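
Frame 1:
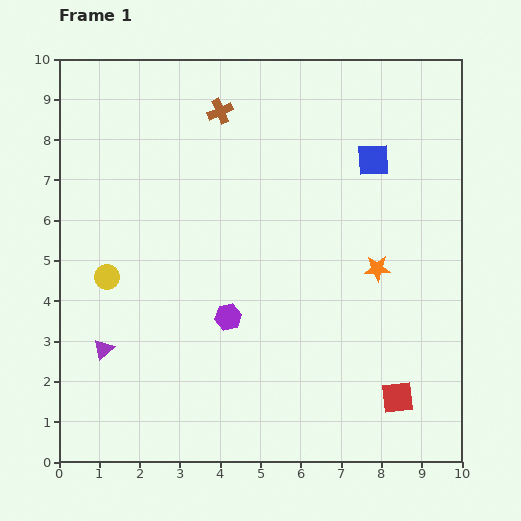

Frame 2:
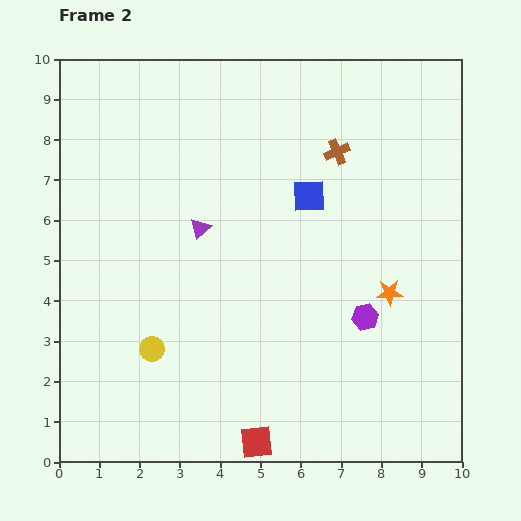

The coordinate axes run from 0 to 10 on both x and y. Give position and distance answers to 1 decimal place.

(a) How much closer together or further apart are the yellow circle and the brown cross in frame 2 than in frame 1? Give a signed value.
+1.7

Distance in frame 1: 5.0. Distance in frame 2: 6.7.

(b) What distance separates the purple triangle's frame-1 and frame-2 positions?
3.8

The purple triangle moved from (1.1, 2.8) to (3.5, 5.8), a distance of √(2.4² + 3.0²) ≈ 3.8.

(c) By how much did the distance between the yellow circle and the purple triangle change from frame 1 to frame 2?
+1.4

Distance in frame 1: 1.8. Distance in frame 2: 3.2.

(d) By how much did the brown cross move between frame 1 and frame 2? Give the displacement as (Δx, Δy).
(2.9, -1.0)

The brown cross was at (4.0, 8.7) in frame 1 and (6.9, 7.7) in frame 2.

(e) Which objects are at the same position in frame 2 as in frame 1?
none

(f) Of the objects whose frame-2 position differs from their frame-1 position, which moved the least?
the orange star

(moved 0.7)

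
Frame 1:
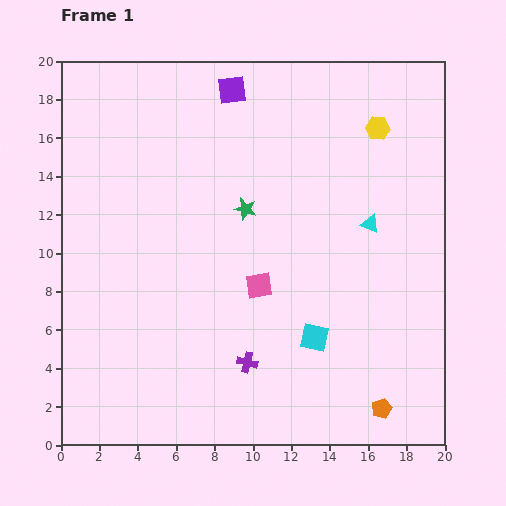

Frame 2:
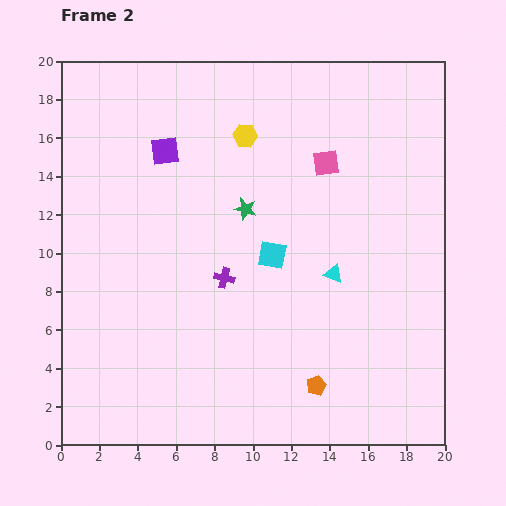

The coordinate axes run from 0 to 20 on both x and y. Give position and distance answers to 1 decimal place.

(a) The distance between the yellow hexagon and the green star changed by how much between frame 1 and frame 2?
-4.3

Distance in frame 1: 8.1. Distance in frame 2: 3.8.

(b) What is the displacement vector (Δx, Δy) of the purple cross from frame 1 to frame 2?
(-1.2, 4.4)

The purple cross was at (9.7, 4.3) in frame 1 and (8.5, 8.7) in frame 2.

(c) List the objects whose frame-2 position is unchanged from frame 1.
the green star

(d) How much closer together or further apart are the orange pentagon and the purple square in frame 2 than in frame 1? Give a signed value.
-3.8

Distance in frame 1: 18.3. Distance in frame 2: 14.5.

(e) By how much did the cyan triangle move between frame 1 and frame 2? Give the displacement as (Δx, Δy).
(-1.9, -2.6)

The cyan triangle was at (16.1, 11.5) in frame 1 and (14.2, 8.9) in frame 2.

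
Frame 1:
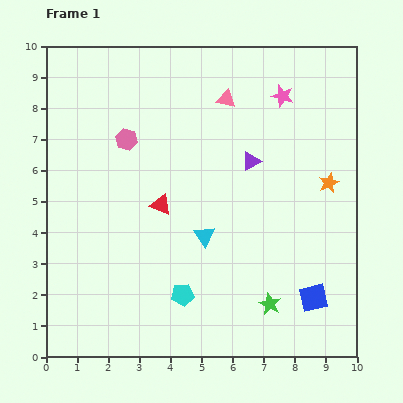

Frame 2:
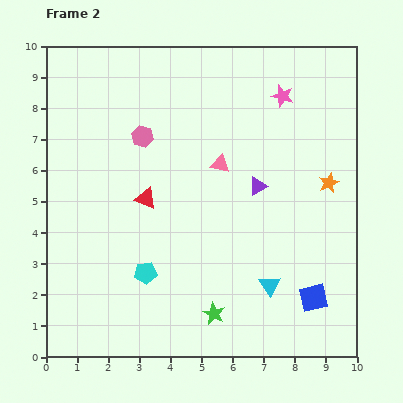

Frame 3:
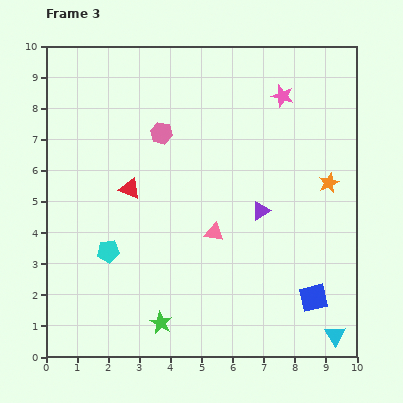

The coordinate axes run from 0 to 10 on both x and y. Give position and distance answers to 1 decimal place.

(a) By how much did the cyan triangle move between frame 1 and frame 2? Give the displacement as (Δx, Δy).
(2.1, -1.6)

The cyan triangle was at (5.1, 3.9) in frame 1 and (7.2, 2.3) in frame 2.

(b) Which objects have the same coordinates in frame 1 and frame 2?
the blue square, the orange star, the pink star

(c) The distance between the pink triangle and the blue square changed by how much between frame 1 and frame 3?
-3.2

Distance in frame 1: 7.0. Distance in frame 3: 3.8.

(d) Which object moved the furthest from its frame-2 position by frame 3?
the cyan triangle

(moved 2.6; next 2.2)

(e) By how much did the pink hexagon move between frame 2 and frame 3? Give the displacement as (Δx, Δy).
(0.6, 0.1)

The pink hexagon was at (3.1, 7.1) in frame 2 and (3.7, 7.2) in frame 3.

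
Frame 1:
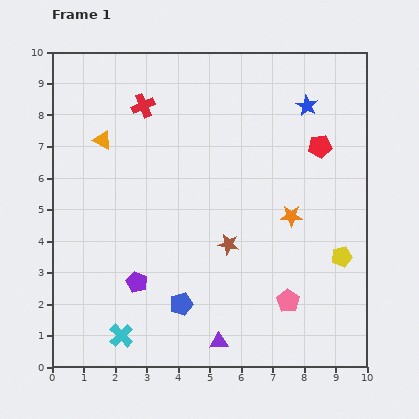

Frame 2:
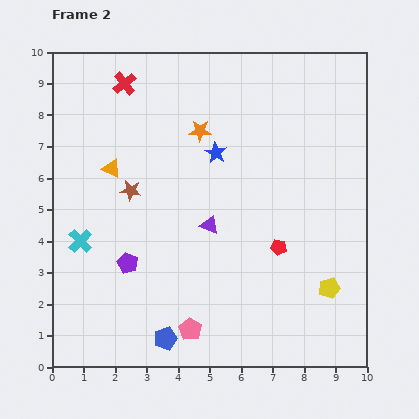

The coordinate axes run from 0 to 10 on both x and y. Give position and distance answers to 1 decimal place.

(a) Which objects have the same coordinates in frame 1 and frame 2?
none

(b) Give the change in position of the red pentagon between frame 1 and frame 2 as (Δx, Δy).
(-1.3, -3.2)

The red pentagon was at (8.5, 7.0) in frame 1 and (7.2, 3.8) in frame 2.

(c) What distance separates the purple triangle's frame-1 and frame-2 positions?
3.7

The purple triangle moved from (5.3, 0.8) to (5.0, 4.5), a distance of √(0.3² + 3.7²) ≈ 3.7.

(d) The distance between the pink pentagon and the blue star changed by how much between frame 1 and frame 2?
-0.5

Distance in frame 1: 6.2. Distance in frame 2: 5.7.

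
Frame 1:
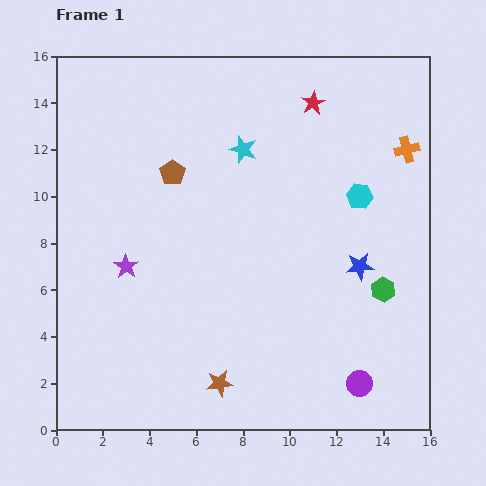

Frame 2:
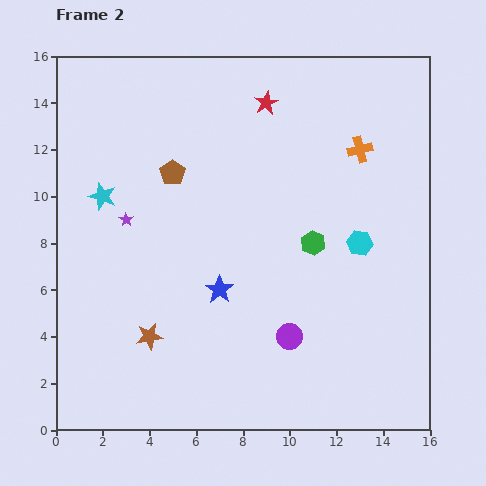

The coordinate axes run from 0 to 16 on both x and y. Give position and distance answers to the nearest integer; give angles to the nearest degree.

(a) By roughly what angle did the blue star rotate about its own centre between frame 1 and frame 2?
31° counter-clockwise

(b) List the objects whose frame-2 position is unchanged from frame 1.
the brown pentagon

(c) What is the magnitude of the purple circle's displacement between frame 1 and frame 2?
4

The purple circle moved from (13, 2) to (10, 4), a distance of √(3² + 2²) ≈ 4.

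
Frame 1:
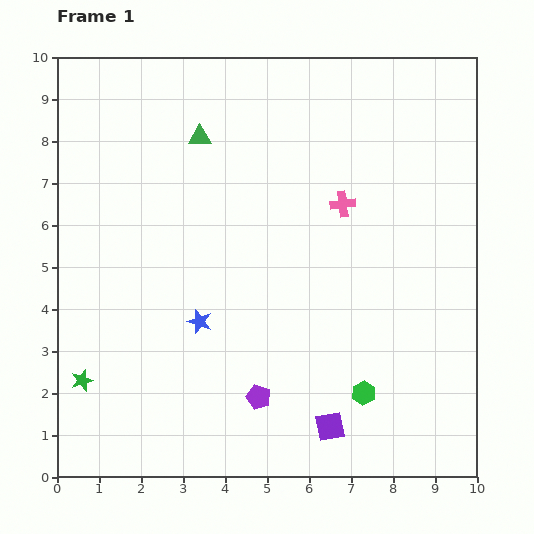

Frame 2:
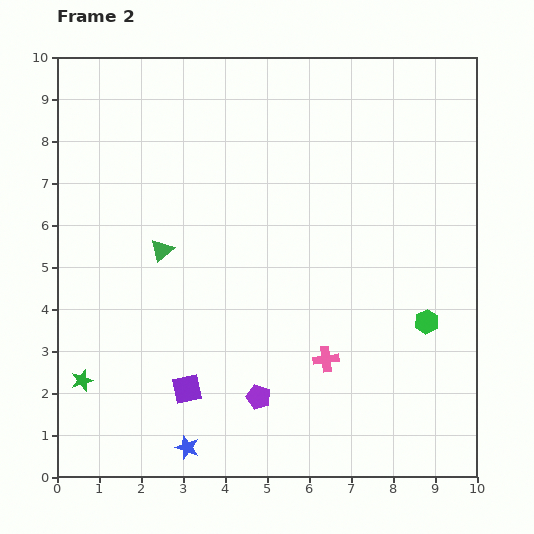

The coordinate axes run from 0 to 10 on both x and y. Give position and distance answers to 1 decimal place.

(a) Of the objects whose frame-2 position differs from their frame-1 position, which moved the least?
the green hexagon

(moved 2.3)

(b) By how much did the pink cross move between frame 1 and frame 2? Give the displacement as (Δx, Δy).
(-0.4, -3.7)

The pink cross was at (6.8, 6.5) in frame 1 and (6.4, 2.8) in frame 2.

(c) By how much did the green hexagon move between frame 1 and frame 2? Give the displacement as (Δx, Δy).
(1.5, 1.7)

The green hexagon was at (7.3, 2.0) in frame 1 and (8.8, 3.7) in frame 2.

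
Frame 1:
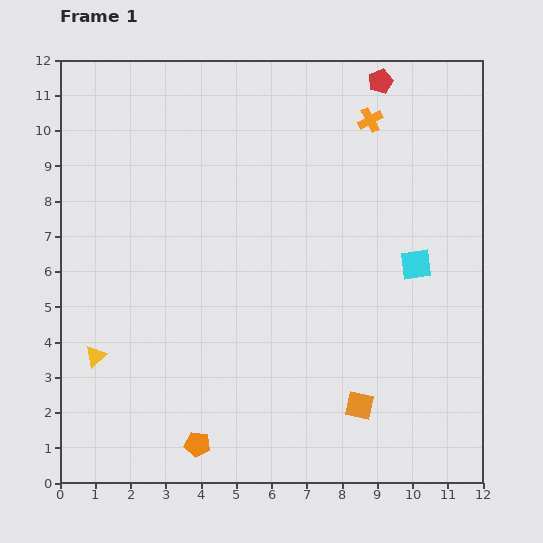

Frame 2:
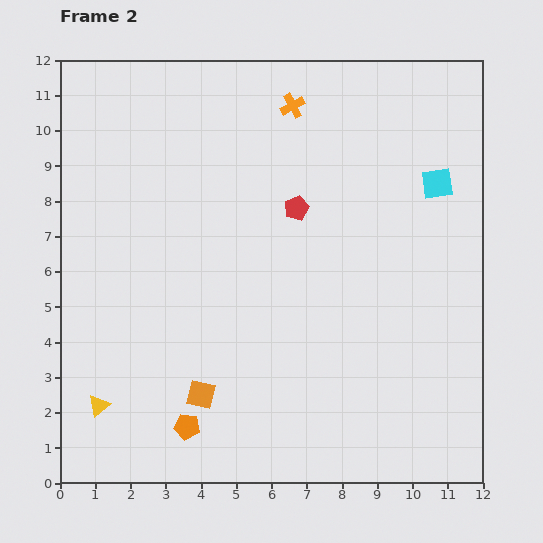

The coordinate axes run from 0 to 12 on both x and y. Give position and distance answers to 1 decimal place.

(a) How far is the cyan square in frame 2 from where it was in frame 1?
2.4

The cyan square moved from (10.1, 6.2) to (10.7, 8.5), a distance of √(0.6² + 2.3²) ≈ 2.4.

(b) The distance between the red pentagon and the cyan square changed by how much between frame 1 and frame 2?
-1.2

Distance in frame 1: 5.3. Distance in frame 2: 4.1.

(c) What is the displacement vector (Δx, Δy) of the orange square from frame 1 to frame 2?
(-4.5, 0.3)

The orange square was at (8.5, 2.2) in frame 1 and (4.0, 2.5) in frame 2.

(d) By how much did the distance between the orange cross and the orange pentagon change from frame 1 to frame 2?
-0.8

Distance in frame 1: 10.4. Distance in frame 2: 9.6.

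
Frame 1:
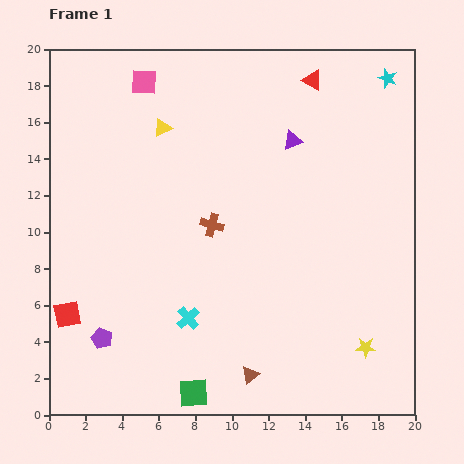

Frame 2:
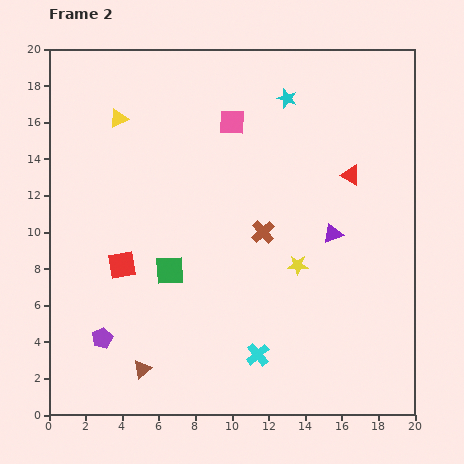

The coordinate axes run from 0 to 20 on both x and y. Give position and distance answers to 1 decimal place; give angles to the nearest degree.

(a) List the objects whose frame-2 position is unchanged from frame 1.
the purple pentagon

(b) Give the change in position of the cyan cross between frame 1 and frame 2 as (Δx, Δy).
(3.8, -2.0)

The cyan cross was at (7.6, 5.3) in frame 1 and (11.4, 3.3) in frame 2.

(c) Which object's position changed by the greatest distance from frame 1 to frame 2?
the green square

(moved 6.8; next 5.9)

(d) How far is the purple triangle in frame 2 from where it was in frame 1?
5.6

The purple triangle moved from (13.3, 15.0) to (15.5, 9.9), a distance of √(2.2² + 5.1²) ≈ 5.6.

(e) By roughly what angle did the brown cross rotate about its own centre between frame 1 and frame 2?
33° clockwise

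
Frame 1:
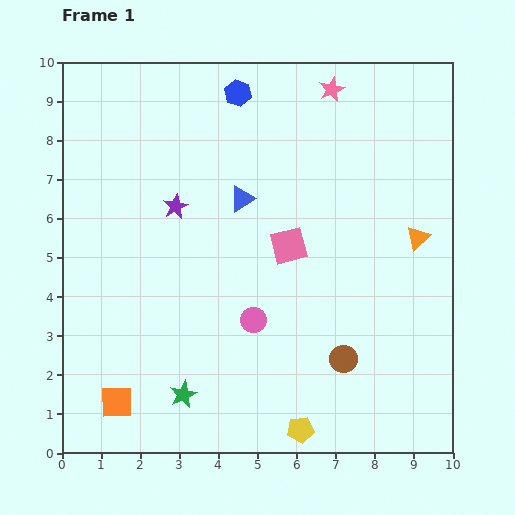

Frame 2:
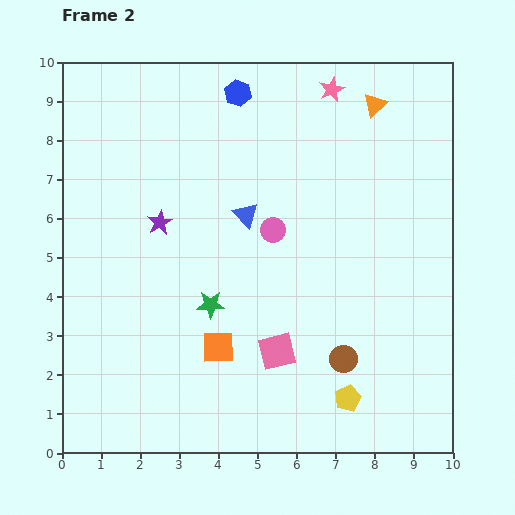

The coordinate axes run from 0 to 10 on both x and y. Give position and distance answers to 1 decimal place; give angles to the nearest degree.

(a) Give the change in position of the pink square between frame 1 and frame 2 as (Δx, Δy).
(-0.3, -2.7)

The pink square was at (5.8, 5.3) in frame 1 and (5.5, 2.6) in frame 2.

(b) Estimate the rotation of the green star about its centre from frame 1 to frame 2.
25° clockwise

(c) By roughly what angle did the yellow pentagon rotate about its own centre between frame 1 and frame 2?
19° counter-clockwise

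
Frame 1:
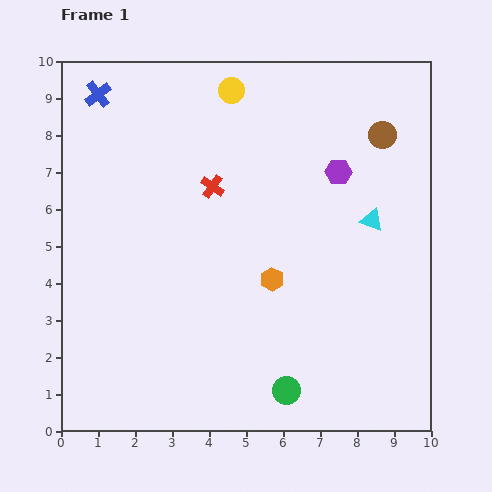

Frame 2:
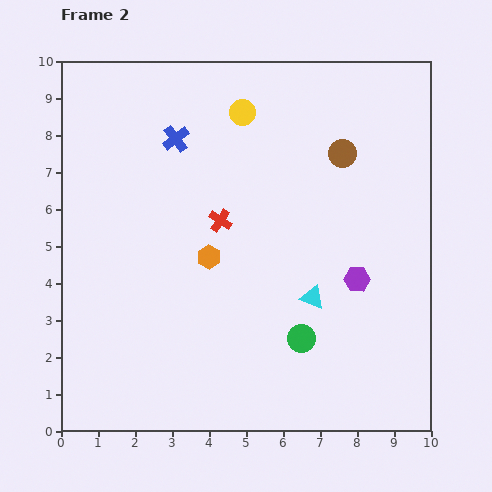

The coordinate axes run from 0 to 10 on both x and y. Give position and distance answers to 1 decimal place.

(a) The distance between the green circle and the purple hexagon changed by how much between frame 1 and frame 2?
-3.9

Distance in frame 1: 6.1. Distance in frame 2: 2.2.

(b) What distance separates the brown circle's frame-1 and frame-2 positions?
1.2

The brown circle moved from (8.7, 8.0) to (7.6, 7.5), a distance of √(1.1² + 0.5²) ≈ 1.2.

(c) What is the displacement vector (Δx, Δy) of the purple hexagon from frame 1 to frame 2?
(0.5, -2.9)

The purple hexagon was at (7.5, 7.0) in frame 1 and (8.0, 4.1) in frame 2.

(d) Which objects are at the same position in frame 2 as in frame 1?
none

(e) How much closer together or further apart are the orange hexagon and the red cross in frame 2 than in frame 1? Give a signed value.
-2.0

Distance in frame 1: 3.0. Distance in frame 2: 1.0.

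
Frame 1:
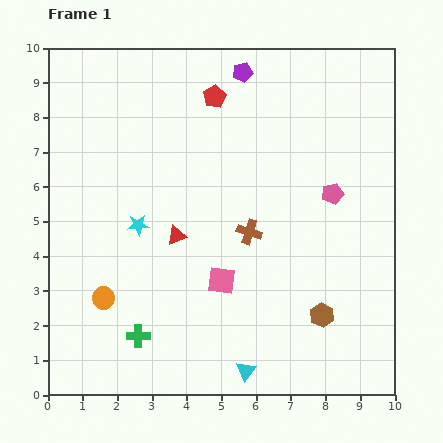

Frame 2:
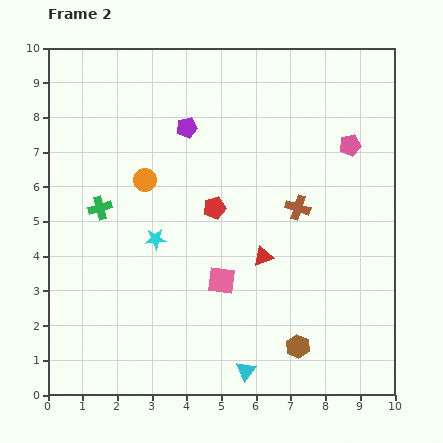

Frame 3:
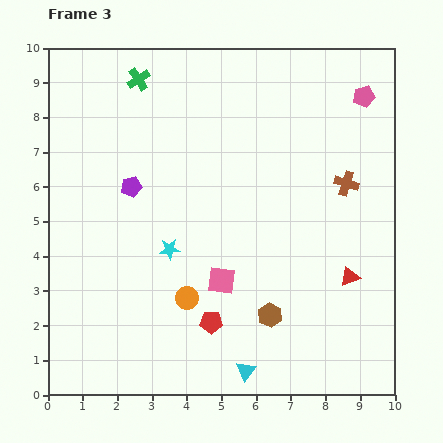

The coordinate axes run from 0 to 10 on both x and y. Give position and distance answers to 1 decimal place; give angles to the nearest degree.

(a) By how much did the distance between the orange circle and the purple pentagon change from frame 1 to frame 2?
-5.7

Distance in frame 1: 7.6. Distance in frame 2: 1.9.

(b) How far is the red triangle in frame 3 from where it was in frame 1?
5.1

The red triangle moved from (3.7, 4.6) to (8.7, 3.4), a distance of √(5.0² + 1.2²) ≈ 5.1.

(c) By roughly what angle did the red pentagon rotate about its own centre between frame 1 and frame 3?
30° clockwise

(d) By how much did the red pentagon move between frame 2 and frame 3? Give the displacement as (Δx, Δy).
(-0.1, -3.3)

The red pentagon was at (4.8, 5.4) in frame 2 and (4.7, 2.1) in frame 3.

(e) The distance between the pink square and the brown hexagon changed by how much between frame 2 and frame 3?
-1.2

Distance in frame 2: 2.9. Distance in frame 3: 1.7.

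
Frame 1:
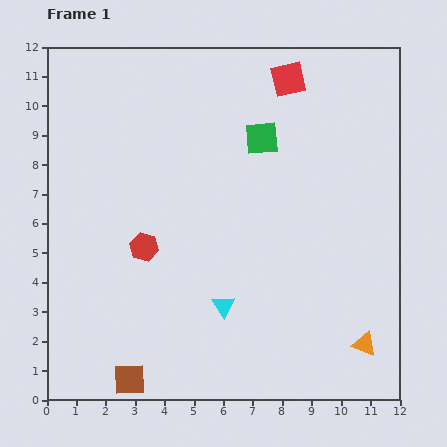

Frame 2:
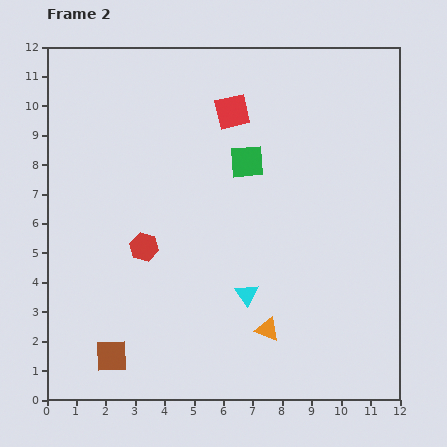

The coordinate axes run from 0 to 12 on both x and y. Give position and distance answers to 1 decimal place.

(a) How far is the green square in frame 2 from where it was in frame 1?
0.9

The green square moved from (7.3, 8.9) to (6.8, 8.1), a distance of √(0.5² + 0.8²) ≈ 0.9.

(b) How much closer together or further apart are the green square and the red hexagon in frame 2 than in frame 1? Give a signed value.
-0.9

Distance in frame 1: 5.4. Distance in frame 2: 4.5.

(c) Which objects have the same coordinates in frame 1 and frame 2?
the red hexagon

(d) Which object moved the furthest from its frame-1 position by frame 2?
the orange triangle

(moved 3.3; next 2.2)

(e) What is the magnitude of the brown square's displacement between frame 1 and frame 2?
1.0

The brown square moved from (2.8, 0.7) to (2.2, 1.5), a distance of √(0.6² + 0.8²) ≈ 1.0.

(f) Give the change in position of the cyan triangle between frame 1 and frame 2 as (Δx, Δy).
(0.8, 0.4)

The cyan triangle was at (6.0, 3.2) in frame 1 and (6.8, 3.6) in frame 2.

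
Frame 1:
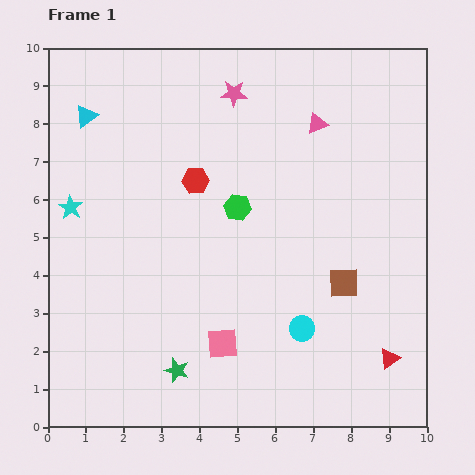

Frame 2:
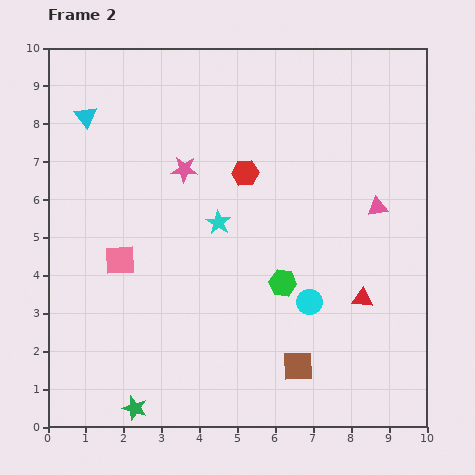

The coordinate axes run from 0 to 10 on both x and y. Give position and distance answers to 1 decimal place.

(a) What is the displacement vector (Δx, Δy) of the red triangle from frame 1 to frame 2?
(-0.7, 1.6)

The red triangle was at (9.0, 1.8) in frame 1 and (8.3, 3.4) in frame 2.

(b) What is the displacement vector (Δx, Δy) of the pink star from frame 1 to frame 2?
(-1.3, -2.0)

The pink star was at (4.9, 8.8) in frame 1 and (3.6, 6.8) in frame 2.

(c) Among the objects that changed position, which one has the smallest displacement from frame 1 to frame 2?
the cyan circle

(moved 0.7)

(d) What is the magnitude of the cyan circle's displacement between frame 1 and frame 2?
0.7

The cyan circle moved from (6.7, 2.6) to (6.9, 3.3), a distance of √(0.2² + 0.7²) ≈ 0.7.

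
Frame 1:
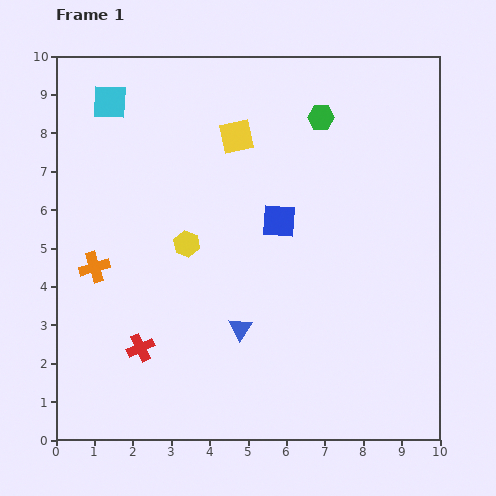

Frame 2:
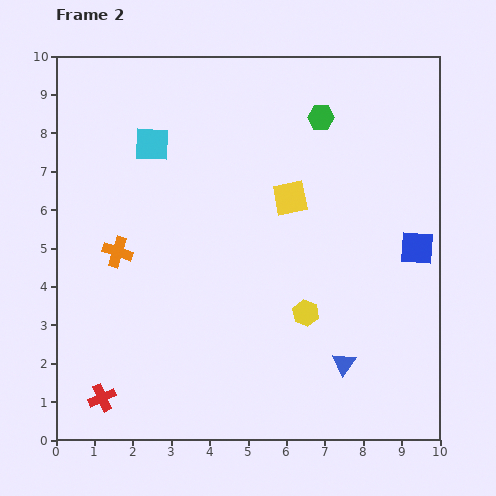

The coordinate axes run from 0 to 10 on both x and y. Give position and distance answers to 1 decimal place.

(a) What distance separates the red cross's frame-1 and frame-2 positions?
1.6

The red cross moved from (2.2, 2.4) to (1.2, 1.1), a distance of √(1.0² + 1.3²) ≈ 1.6.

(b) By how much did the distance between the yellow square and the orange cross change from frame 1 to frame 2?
-0.3

Distance in frame 1: 5.0. Distance in frame 2: 4.7.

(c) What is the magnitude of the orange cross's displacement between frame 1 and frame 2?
0.7

The orange cross moved from (1.0, 4.5) to (1.6, 4.9), a distance of √(0.6² + 0.4²) ≈ 0.7.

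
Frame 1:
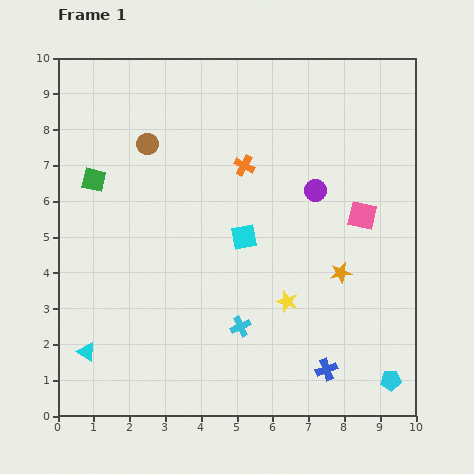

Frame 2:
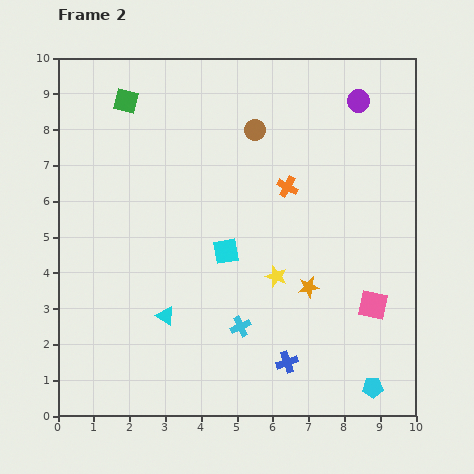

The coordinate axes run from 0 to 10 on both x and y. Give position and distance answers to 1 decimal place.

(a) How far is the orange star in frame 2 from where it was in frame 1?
1.0

The orange star moved from (7.9, 4.0) to (7.0, 3.6), a distance of √(0.9² + 0.4²) ≈ 1.0.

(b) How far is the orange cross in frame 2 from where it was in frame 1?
1.3

The orange cross moved from (5.2, 7.0) to (6.4, 6.4), a distance of √(1.2² + 0.6²) ≈ 1.3.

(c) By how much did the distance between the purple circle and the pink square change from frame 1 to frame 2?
+4.2

Distance in frame 1: 1.5. Distance in frame 2: 5.7.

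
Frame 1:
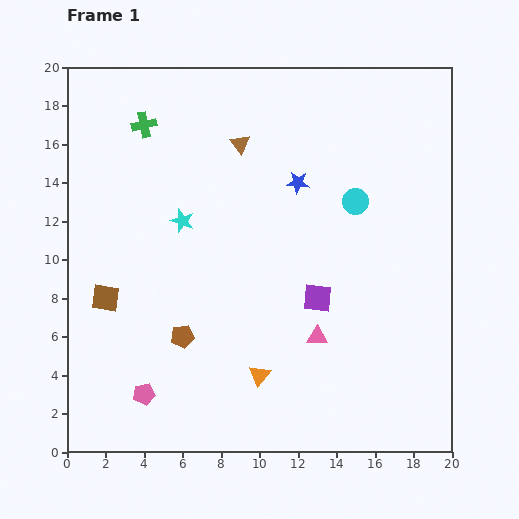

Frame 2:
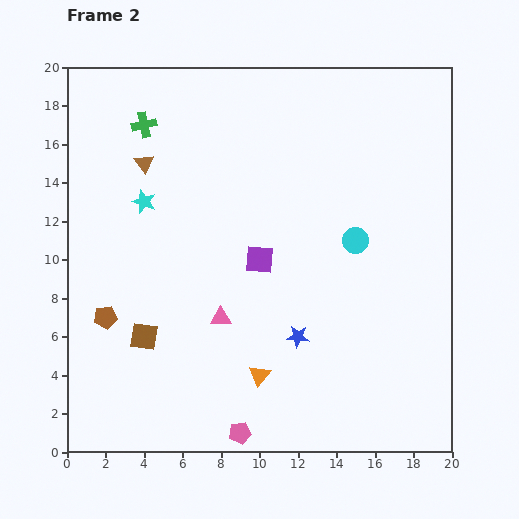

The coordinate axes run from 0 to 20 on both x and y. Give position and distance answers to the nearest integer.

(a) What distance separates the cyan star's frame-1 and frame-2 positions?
2

The cyan star moved from (6, 12) to (4, 13), a distance of √(2² + 1²) ≈ 2.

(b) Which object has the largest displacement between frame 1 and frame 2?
the blue star

(moved 8; next 5)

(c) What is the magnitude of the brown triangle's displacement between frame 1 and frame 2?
5

The brown triangle moved from (9, 16) to (4, 15), a distance of √(5² + 1²) ≈ 5.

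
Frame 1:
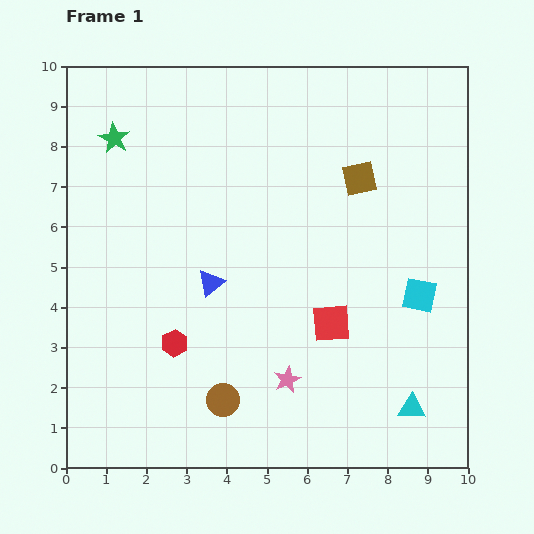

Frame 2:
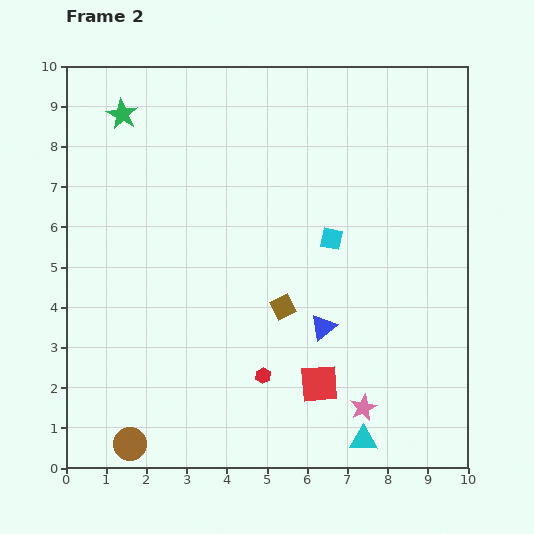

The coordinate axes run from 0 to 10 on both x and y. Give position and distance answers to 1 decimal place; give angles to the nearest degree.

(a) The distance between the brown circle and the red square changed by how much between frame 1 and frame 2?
+1.6

Distance in frame 1: 3.3. Distance in frame 2: 4.9.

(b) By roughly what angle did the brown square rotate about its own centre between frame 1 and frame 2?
17° counter-clockwise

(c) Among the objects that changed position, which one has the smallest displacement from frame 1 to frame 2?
the green star

(moved 0.6)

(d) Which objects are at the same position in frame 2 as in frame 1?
none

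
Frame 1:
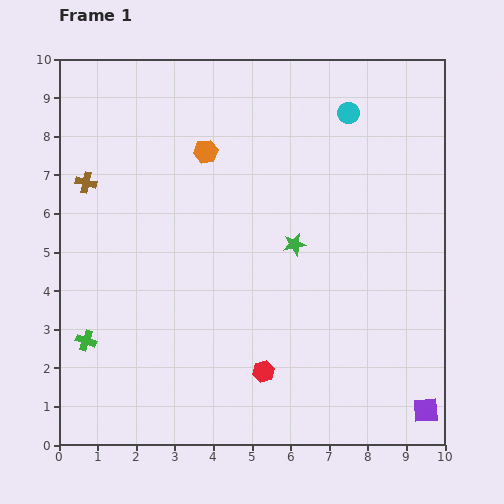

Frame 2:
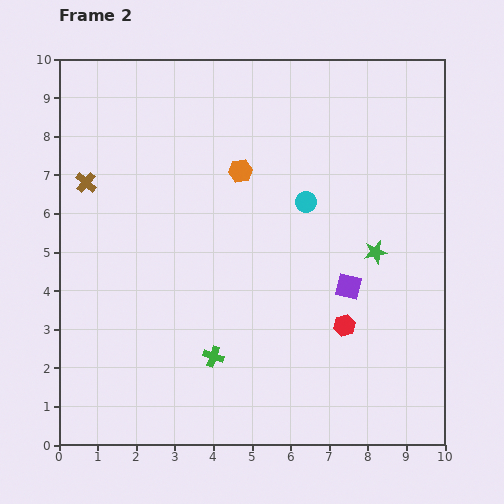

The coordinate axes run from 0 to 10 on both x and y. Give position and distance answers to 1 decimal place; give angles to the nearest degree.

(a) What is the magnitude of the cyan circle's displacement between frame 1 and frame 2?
2.5

The cyan circle moved from (7.5, 8.6) to (6.4, 6.3), a distance of √(1.1² + 2.3²) ≈ 2.5.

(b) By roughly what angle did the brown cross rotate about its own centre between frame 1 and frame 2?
28° clockwise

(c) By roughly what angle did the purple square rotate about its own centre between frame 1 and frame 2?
17° clockwise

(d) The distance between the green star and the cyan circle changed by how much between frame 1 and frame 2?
-1.5

Distance in frame 1: 3.7. Distance in frame 2: 2.2.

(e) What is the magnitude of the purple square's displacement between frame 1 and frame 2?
3.8

The purple square moved from (9.5, 0.9) to (7.5, 4.1), a distance of √(2.0² + 3.2²) ≈ 3.8.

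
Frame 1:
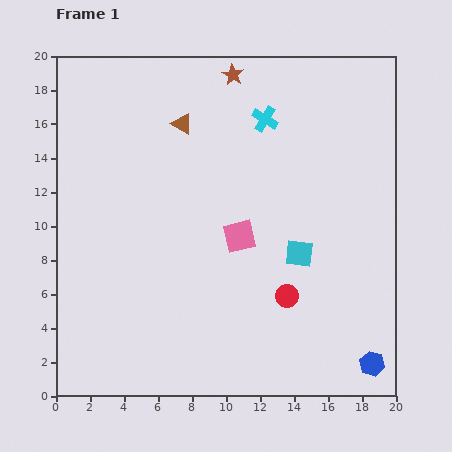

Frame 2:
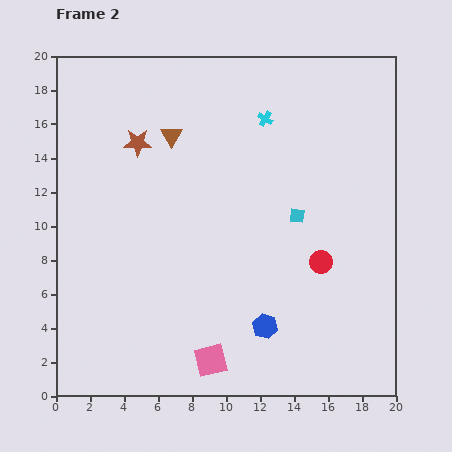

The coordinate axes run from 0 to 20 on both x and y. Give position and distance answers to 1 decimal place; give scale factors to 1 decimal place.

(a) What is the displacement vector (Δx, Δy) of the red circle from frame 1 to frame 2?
(2.0, 2.0)

The red circle was at (13.6, 5.9) in frame 1 and (15.6, 7.9) in frame 2.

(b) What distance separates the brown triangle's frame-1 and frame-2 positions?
0.9

The brown triangle moved from (7.4, 16.0) to (6.8, 15.3), a distance of √(0.6² + 0.7²) ≈ 0.9.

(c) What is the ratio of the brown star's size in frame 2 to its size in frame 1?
1.3×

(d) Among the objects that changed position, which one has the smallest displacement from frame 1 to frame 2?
the brown triangle

(moved 0.9)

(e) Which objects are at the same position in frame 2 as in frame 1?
the cyan cross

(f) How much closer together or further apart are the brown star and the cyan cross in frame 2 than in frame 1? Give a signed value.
+4.4

Distance in frame 1: 3.2. Distance in frame 2: 7.6.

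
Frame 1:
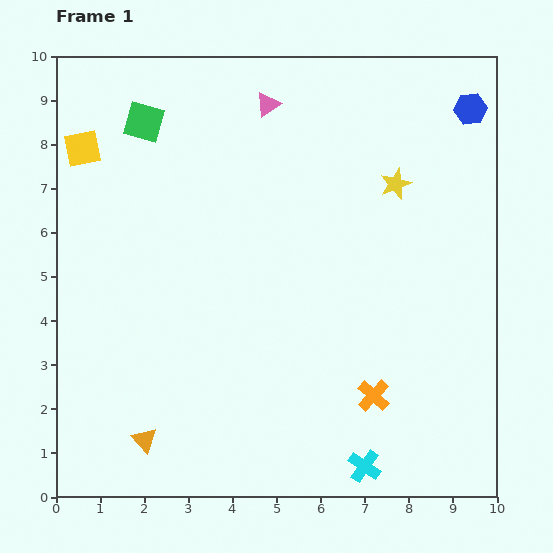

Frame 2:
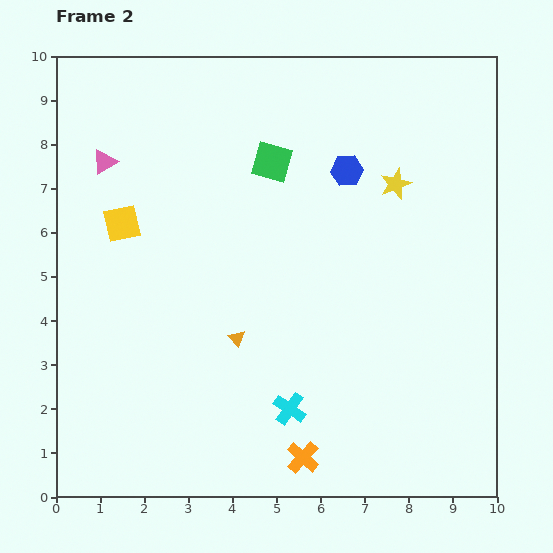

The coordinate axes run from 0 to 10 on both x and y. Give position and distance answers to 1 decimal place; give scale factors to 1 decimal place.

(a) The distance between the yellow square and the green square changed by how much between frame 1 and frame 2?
+2.2

Distance in frame 1: 1.5. Distance in frame 2: 3.7.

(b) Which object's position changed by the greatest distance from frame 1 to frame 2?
the pink triangle

(moved 3.9; next 3.1)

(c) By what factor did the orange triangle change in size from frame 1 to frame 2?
0.7×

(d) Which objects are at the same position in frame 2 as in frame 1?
the yellow star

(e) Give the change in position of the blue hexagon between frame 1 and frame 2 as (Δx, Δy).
(-2.8, -1.4)

The blue hexagon was at (9.4, 8.8) in frame 1 and (6.6, 7.4) in frame 2.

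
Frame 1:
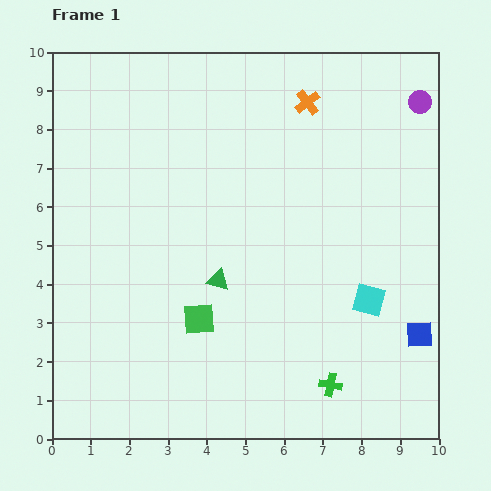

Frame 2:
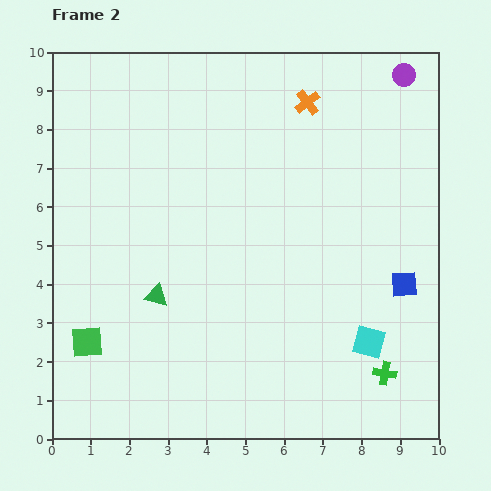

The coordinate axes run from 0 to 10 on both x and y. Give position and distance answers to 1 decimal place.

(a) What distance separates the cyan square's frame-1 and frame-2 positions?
1.1

The cyan square moved from (8.2, 3.6) to (8.2, 2.5), a distance of √(0.0² + 1.1²) ≈ 1.1.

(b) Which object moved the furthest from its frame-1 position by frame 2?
the green square

(moved 3.0; next 1.6)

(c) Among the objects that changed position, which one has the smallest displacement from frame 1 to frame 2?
the purple circle

(moved 0.8)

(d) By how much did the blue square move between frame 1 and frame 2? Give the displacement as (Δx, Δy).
(-0.4, 1.3)

The blue square was at (9.5, 2.7) in frame 1 and (9.1, 4.0) in frame 2.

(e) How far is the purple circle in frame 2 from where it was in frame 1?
0.8

The purple circle moved from (9.5, 8.7) to (9.1, 9.4), a distance of √(0.4² + 0.7²) ≈ 0.8.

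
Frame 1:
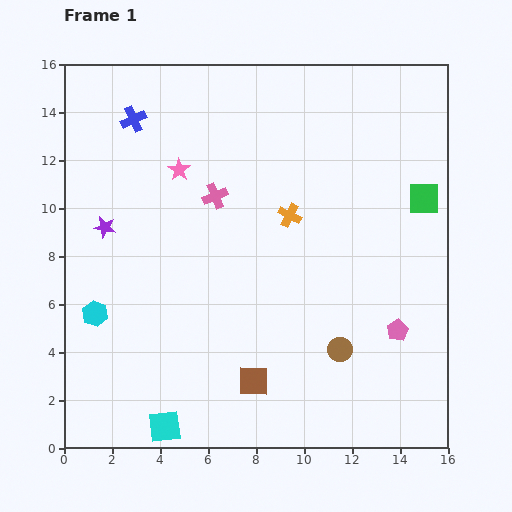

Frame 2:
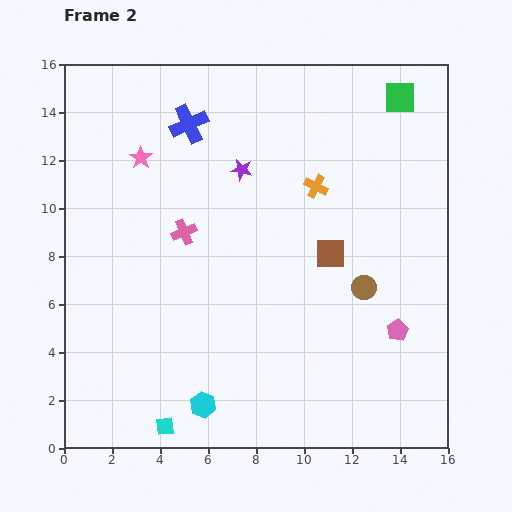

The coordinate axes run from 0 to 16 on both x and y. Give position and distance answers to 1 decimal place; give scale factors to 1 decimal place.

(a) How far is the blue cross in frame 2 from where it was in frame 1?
2.3

The blue cross moved from (2.9, 13.7) to (5.2, 13.5), a distance of √(2.3² + 0.2²) ≈ 2.3.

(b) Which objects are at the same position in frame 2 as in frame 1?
the pink pentagon, the cyan square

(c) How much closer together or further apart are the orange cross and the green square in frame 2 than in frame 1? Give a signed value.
-0.5

Distance in frame 1: 5.6. Distance in frame 2: 5.1.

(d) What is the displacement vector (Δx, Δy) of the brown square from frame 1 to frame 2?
(3.2, 5.3)

The brown square was at (7.9, 2.8) in frame 1 and (11.1, 8.1) in frame 2.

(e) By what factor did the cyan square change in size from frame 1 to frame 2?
0.6×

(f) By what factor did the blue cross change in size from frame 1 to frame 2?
1.5×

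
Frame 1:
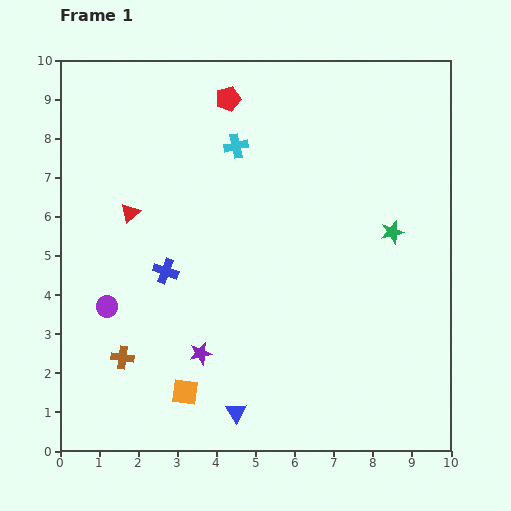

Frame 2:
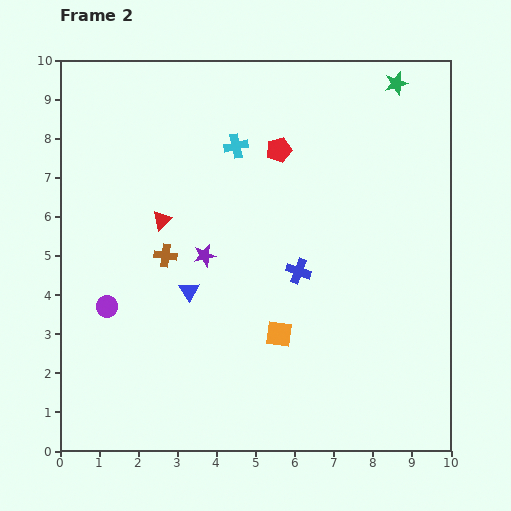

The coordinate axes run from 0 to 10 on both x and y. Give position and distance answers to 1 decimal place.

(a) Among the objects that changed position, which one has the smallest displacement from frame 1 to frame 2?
the red triangle

(moved 0.8)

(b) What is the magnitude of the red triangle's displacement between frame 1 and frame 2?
0.8

The red triangle moved from (1.8, 6.1) to (2.6, 5.9), a distance of √(0.8² + 0.2²) ≈ 0.8.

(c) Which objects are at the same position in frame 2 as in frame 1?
the purple circle, the cyan cross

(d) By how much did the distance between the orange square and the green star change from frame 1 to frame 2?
+0.4

Distance in frame 1: 6.7. Distance in frame 2: 7.1.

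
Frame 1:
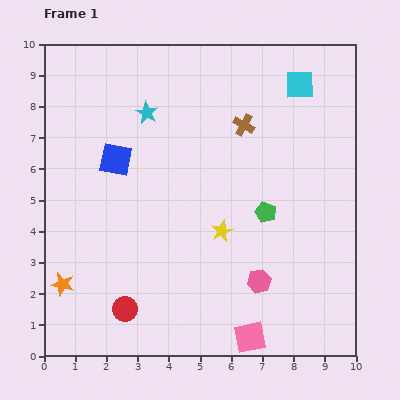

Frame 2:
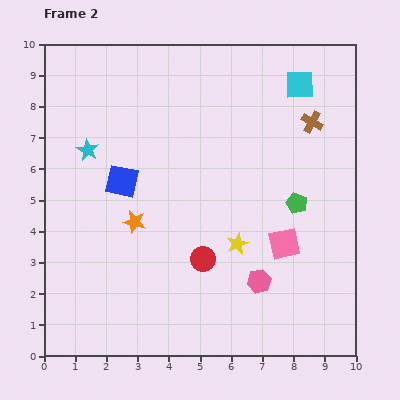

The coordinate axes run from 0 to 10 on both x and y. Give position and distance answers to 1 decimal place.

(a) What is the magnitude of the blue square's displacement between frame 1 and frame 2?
0.7

The blue square moved from (2.3, 6.3) to (2.5, 5.6), a distance of √(0.2² + 0.7²) ≈ 0.7.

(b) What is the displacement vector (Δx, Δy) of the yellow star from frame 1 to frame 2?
(0.5, -0.4)

The yellow star was at (5.7, 4.0) in frame 1 and (6.2, 3.6) in frame 2.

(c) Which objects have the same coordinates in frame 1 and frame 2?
the cyan square, the pink hexagon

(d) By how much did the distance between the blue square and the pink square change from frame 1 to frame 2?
-1.5

Distance in frame 1: 7.1. Distance in frame 2: 5.6.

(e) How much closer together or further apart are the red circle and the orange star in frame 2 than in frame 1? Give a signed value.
+0.3

Distance in frame 1: 2.2. Distance in frame 2: 2.5.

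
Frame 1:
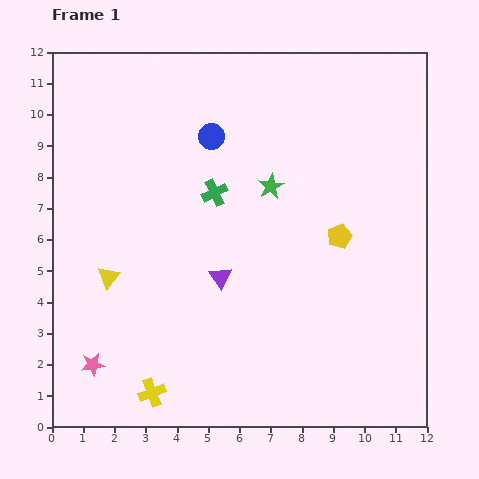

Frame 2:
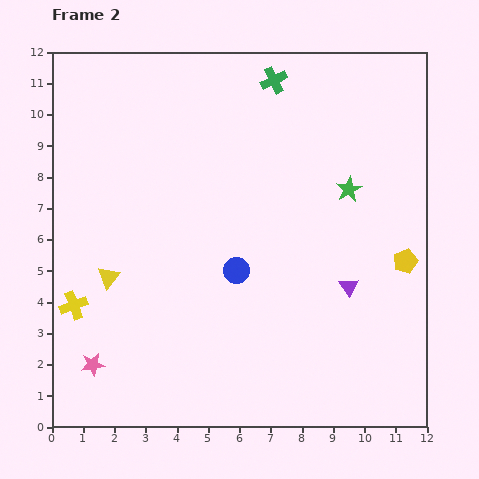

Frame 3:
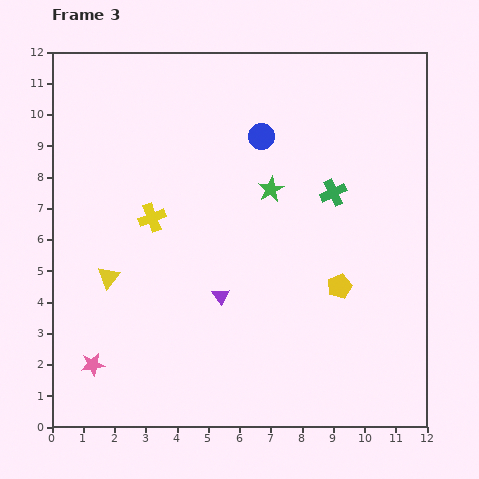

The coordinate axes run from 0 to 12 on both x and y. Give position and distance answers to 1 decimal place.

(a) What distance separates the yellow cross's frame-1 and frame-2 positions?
3.8

The yellow cross moved from (3.2, 1.1) to (0.7, 3.9), a distance of √(2.5² + 2.8²) ≈ 3.8.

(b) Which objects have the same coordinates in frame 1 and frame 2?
the pink star, the yellow triangle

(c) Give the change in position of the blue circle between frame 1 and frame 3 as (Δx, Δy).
(1.6, 0.0)

The blue circle was at (5.1, 9.3) in frame 1 and (6.7, 9.3) in frame 3.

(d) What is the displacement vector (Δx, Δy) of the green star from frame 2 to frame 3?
(-2.5, 0.0)

The green star was at (9.5, 7.6) in frame 2 and (7.0, 7.6) in frame 3.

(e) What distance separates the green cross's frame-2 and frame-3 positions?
4.1

The green cross moved from (7.1, 11.1) to (9.0, 7.5), a distance of √(1.9² + 3.6²) ≈ 4.1.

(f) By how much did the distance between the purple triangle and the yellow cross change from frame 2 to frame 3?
-5.5

Distance in frame 2: 8.8. Distance in frame 3: 3.3.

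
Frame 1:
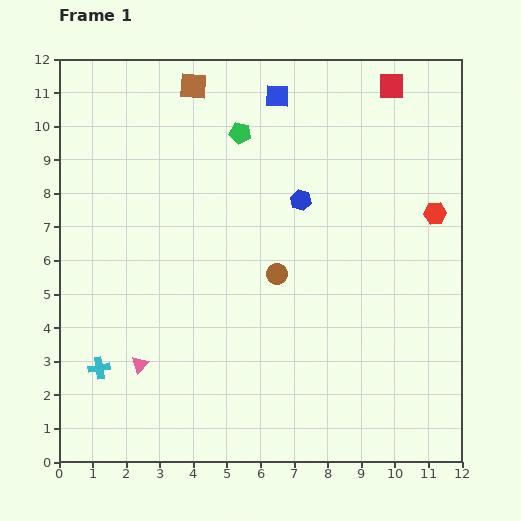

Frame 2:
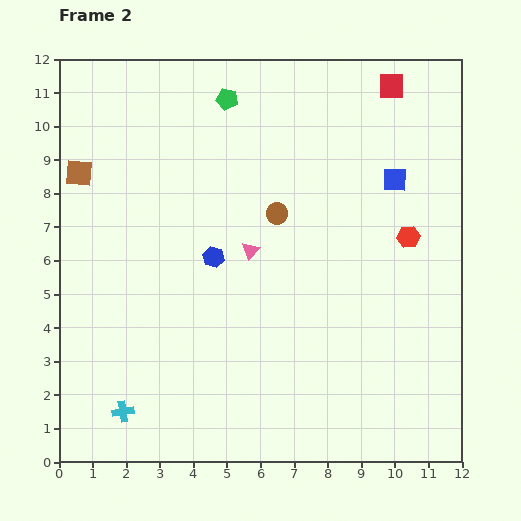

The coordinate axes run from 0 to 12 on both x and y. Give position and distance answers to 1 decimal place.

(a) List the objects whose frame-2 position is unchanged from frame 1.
the red square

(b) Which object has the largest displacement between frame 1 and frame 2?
the pink triangle

(moved 4.7; next 4.3)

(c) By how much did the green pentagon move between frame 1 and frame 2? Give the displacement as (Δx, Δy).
(-0.4, 1.0)

The green pentagon was at (5.4, 9.8) in frame 1 and (5.0, 10.8) in frame 2.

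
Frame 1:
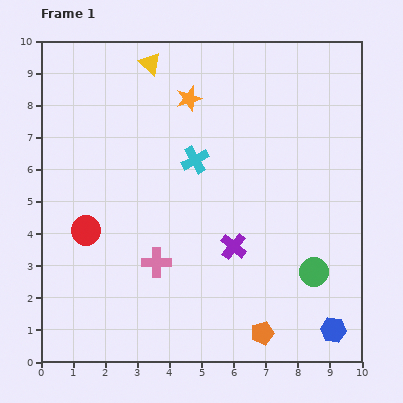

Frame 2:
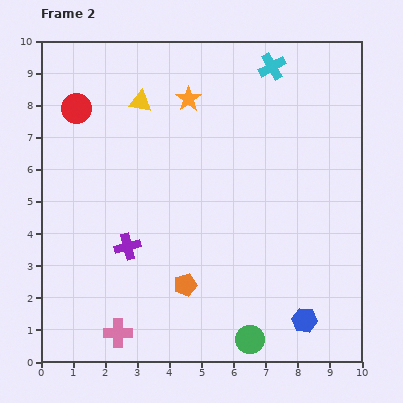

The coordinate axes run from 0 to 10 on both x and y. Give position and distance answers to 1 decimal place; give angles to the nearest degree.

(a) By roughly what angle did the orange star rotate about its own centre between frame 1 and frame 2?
17° counter-clockwise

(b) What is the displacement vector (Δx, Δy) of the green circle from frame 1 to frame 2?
(-2.0, -2.1)

The green circle was at (8.5, 2.8) in frame 1 and (6.5, 0.7) in frame 2.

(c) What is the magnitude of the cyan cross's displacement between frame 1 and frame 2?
3.8

The cyan cross moved from (4.8, 6.3) to (7.2, 9.2), a distance of √(2.4² + 2.9²) ≈ 3.8.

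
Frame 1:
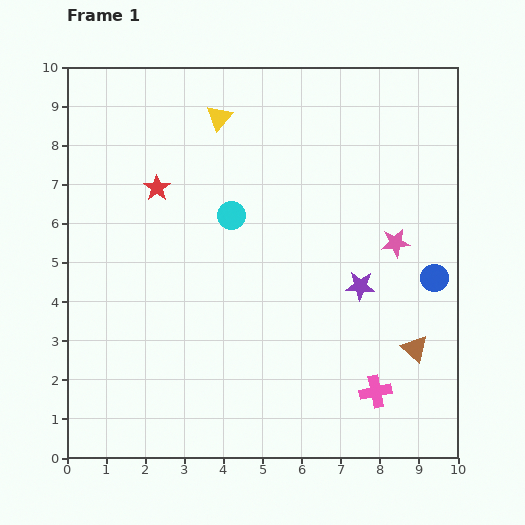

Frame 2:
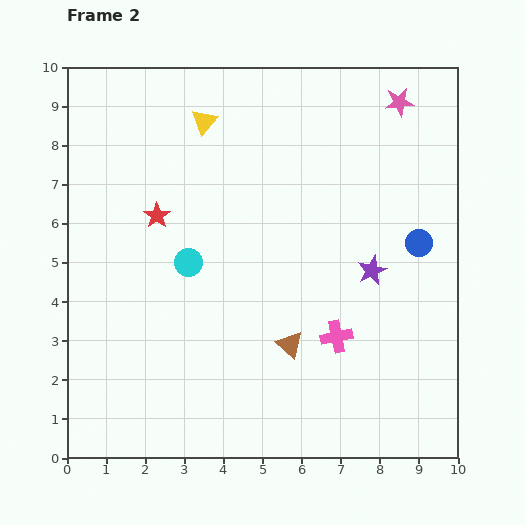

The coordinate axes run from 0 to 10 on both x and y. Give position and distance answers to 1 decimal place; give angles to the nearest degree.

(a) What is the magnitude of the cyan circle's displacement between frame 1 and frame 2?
1.6

The cyan circle moved from (4.2, 6.2) to (3.1, 5.0), a distance of √(1.1² + 1.2²) ≈ 1.6.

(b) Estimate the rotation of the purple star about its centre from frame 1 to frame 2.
28° counter-clockwise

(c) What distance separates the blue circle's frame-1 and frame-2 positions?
1.0

The blue circle moved from (9.4, 4.6) to (9.0, 5.5), a distance of √(0.4² + 0.9²) ≈ 1.0.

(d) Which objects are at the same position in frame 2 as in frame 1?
none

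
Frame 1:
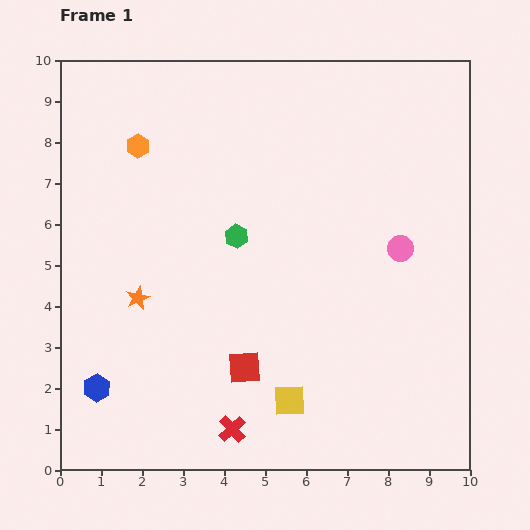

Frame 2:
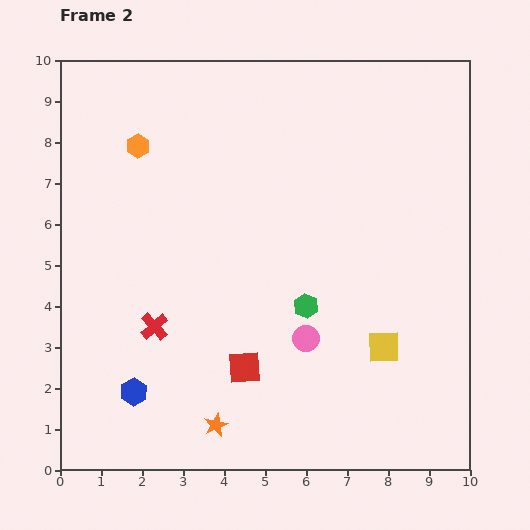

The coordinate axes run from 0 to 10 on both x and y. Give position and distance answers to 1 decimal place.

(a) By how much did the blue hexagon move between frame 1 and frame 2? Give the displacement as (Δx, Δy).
(0.9, -0.1)

The blue hexagon was at (0.9, 2.0) in frame 1 and (1.8, 1.9) in frame 2.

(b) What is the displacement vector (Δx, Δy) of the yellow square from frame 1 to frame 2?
(2.3, 1.3)

The yellow square was at (5.6, 1.7) in frame 1 and (7.9, 3.0) in frame 2.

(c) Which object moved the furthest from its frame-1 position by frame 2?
the orange star

(moved 3.6; next 3.2)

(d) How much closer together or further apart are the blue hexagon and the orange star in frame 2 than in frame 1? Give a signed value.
-0.2

Distance in frame 1: 2.4. Distance in frame 2: 2.2.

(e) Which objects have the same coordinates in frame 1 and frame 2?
the red square, the orange hexagon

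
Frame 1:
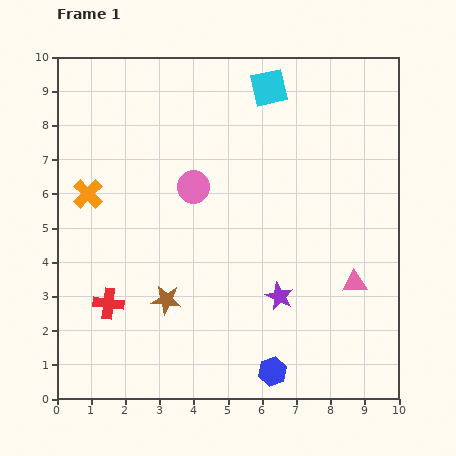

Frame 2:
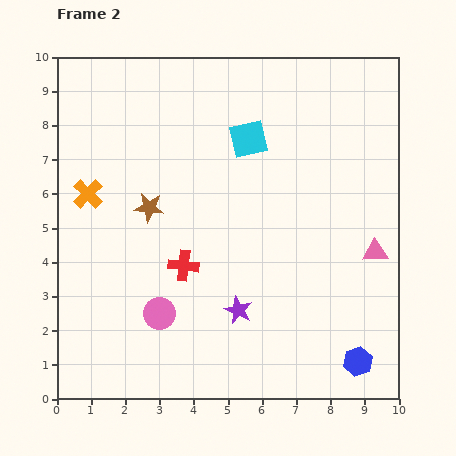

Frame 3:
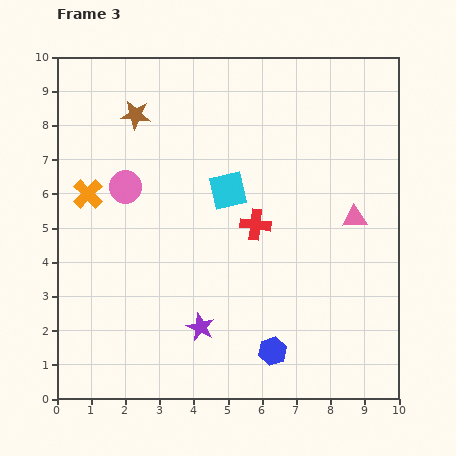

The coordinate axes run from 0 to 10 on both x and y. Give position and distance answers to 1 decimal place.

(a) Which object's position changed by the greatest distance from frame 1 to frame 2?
the pink circle

(moved 3.8; next 2.7)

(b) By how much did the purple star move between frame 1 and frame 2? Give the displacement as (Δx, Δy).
(-1.2, -0.4)

The purple star was at (6.5, 3.0) in frame 1 and (5.3, 2.6) in frame 2.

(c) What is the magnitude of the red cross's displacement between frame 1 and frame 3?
4.9

The red cross moved from (1.5, 2.8) to (5.8, 5.1), a distance of √(4.3² + 2.3²) ≈ 4.9.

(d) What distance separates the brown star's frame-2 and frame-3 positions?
2.7

The brown star moved from (2.7, 5.6) to (2.3, 8.3), a distance of √(0.4² + 2.7²) ≈ 2.7.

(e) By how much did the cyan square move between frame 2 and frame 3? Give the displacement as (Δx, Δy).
(-0.6, -1.5)

The cyan square was at (5.6, 7.6) in frame 2 and (5.0, 6.1) in frame 3.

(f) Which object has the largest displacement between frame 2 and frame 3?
the pink circle

(moved 3.8; next 2.7)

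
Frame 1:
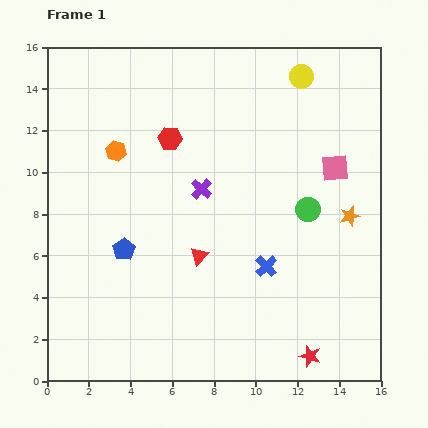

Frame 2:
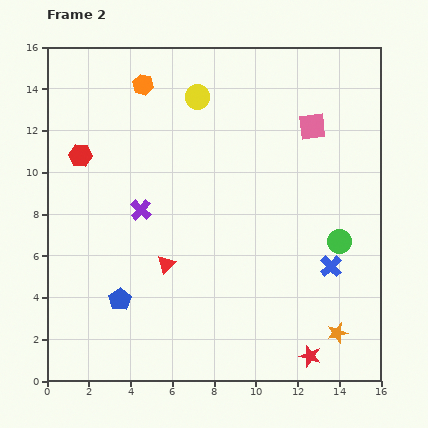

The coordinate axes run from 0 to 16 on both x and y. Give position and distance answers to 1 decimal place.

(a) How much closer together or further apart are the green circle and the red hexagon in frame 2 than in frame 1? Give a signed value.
+5.7

Distance in frame 1: 7.4. Distance in frame 2: 13.1.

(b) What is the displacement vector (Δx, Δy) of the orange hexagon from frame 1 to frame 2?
(1.3, 3.2)

The orange hexagon was at (3.3, 11.0) in frame 1 and (4.6, 14.2) in frame 2.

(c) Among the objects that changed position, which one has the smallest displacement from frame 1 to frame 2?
the red triangle

(moved 1.6)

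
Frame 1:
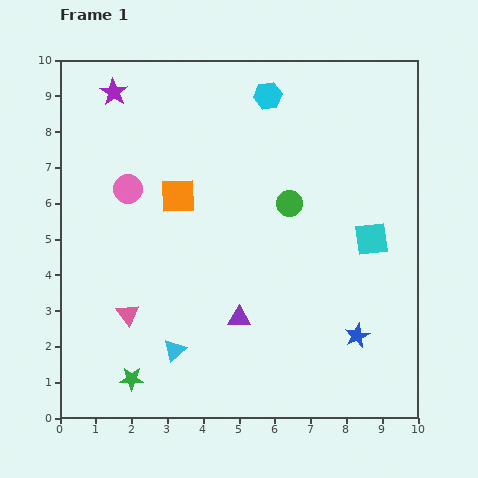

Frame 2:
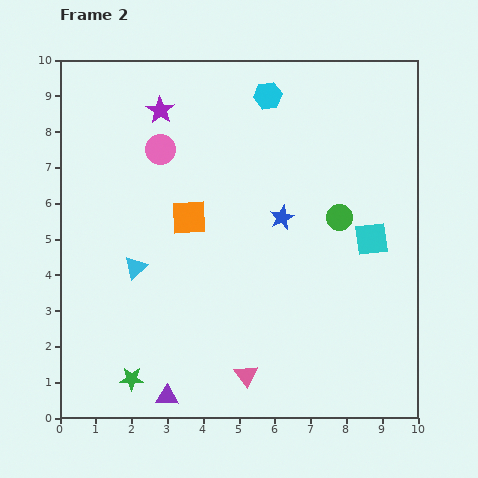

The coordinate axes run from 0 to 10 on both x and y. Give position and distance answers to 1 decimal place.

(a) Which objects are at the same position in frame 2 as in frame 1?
the cyan square, the cyan hexagon, the green star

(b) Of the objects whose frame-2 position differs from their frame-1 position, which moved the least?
the orange square

(moved 0.7)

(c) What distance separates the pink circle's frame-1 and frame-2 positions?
1.4

The pink circle moved from (1.9, 6.4) to (2.8, 7.5), a distance of √(0.9² + 1.1²) ≈ 1.4.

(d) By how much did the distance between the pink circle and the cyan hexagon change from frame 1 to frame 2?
-1.3

Distance in frame 1: 4.7. Distance in frame 2: 3.4.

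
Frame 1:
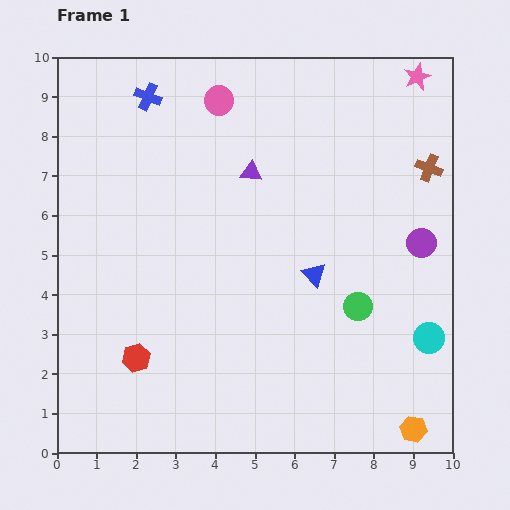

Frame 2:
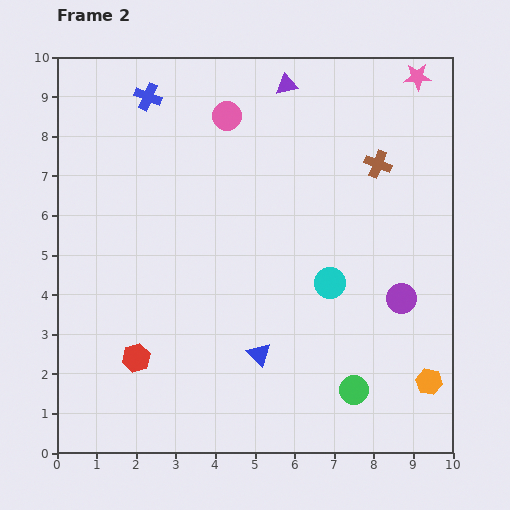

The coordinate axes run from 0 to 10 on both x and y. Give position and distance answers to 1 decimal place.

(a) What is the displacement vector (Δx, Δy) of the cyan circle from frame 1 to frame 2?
(-2.5, 1.4)

The cyan circle was at (9.4, 2.9) in frame 1 and (6.9, 4.3) in frame 2.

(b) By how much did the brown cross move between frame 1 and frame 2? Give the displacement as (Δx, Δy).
(-1.3, 0.1)

The brown cross was at (9.4, 7.2) in frame 1 and (8.1, 7.3) in frame 2.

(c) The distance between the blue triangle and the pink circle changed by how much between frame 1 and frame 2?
+1.1

Distance in frame 1: 5.0. Distance in frame 2: 6.1.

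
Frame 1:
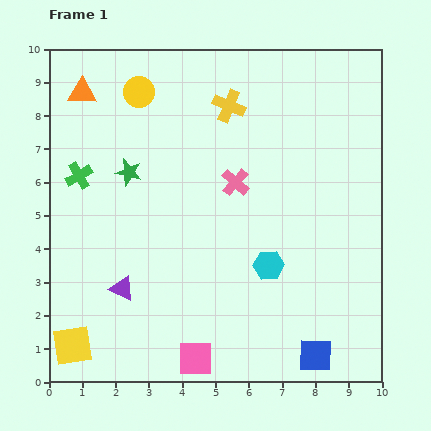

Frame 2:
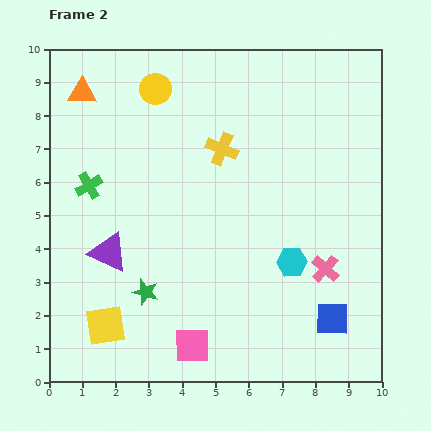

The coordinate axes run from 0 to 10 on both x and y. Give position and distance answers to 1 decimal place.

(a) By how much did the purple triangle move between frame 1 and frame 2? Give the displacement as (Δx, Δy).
(-0.4, 1.1)

The purple triangle was at (2.2, 2.8) in frame 1 and (1.8, 3.9) in frame 2.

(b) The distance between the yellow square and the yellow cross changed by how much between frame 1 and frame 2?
-2.2

Distance in frame 1: 8.6. Distance in frame 2: 6.4.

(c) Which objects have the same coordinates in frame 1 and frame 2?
the orange triangle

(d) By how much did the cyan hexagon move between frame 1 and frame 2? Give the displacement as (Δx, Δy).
(0.7, 0.1)

The cyan hexagon was at (6.6, 3.5) in frame 1 and (7.3, 3.6) in frame 2.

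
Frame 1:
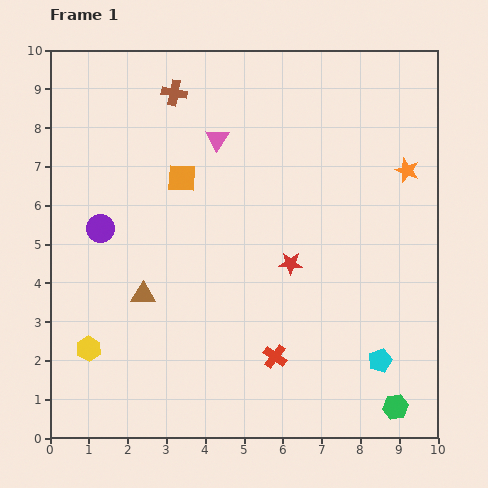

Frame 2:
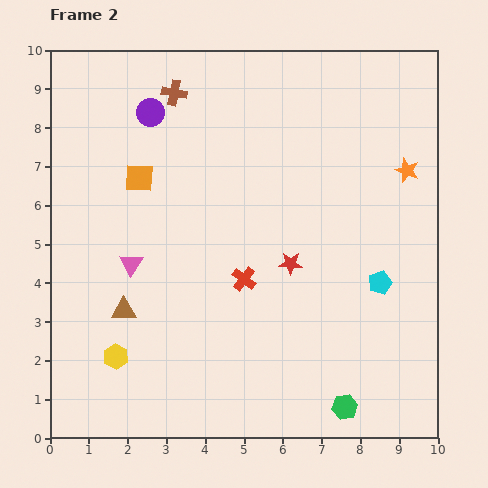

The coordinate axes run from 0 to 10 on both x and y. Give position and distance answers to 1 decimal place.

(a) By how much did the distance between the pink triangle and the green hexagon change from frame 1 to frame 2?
-1.7

Distance in frame 1: 8.3. Distance in frame 2: 6.6.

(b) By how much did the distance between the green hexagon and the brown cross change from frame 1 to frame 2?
-0.7

Distance in frame 1: 9.9. Distance in frame 2: 9.2.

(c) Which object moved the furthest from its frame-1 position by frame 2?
the pink triangle

(moved 3.9; next 3.3)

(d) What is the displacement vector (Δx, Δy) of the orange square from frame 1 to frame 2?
(-1.1, 0.0)

The orange square was at (3.4, 6.7) in frame 1 and (2.3, 6.7) in frame 2.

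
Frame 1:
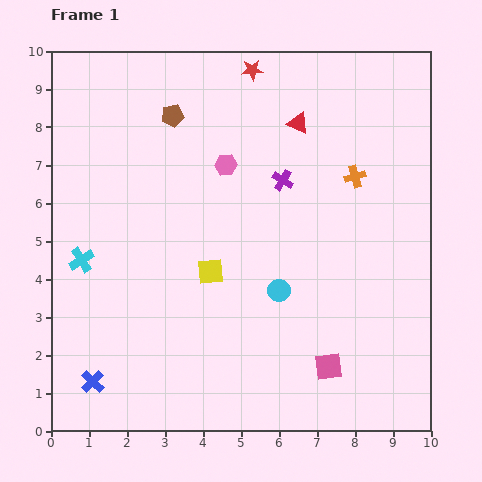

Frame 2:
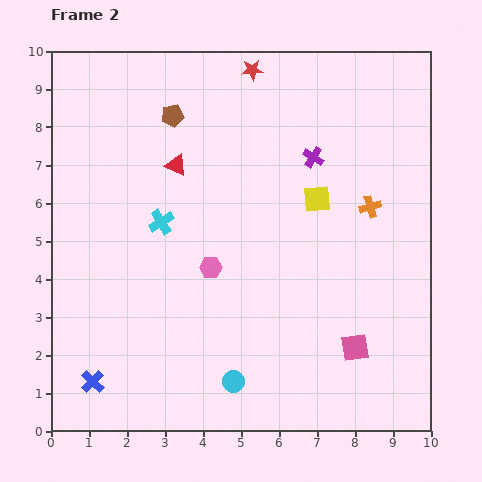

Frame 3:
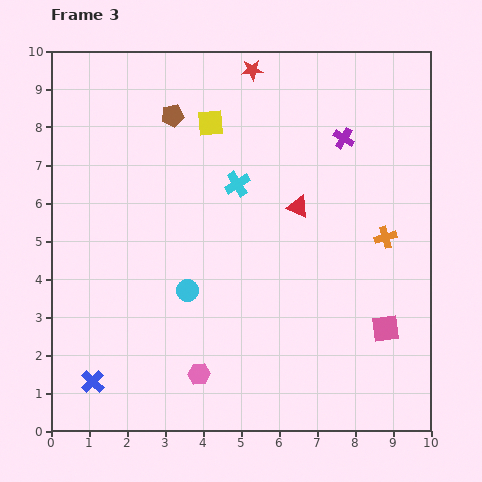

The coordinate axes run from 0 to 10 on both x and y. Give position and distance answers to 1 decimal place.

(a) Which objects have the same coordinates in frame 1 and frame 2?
the brown pentagon, the red star, the blue cross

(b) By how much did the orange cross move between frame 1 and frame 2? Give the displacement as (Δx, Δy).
(0.4, -0.8)

The orange cross was at (8.0, 6.7) in frame 1 and (8.4, 5.9) in frame 2.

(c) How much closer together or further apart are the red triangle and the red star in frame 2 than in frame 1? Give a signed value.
+1.4

Distance in frame 1: 1.8. Distance in frame 2: 3.2.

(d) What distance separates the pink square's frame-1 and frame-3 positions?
1.8

The pink square moved from (7.3, 1.7) to (8.8, 2.7), a distance of √(1.5² + 1.0²) ≈ 1.8.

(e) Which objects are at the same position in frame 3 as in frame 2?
the brown pentagon, the red star, the blue cross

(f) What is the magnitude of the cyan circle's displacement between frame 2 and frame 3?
2.7

The cyan circle moved from (4.8, 1.3) to (3.6, 3.7), a distance of √(1.2² + 2.4²) ≈ 2.7.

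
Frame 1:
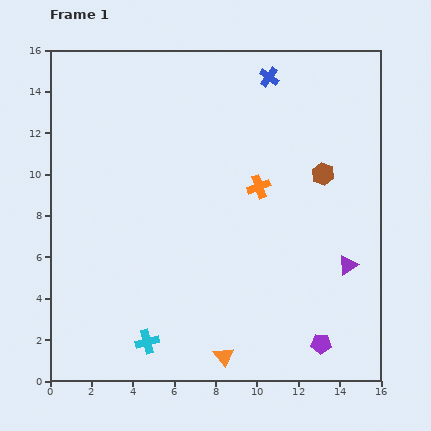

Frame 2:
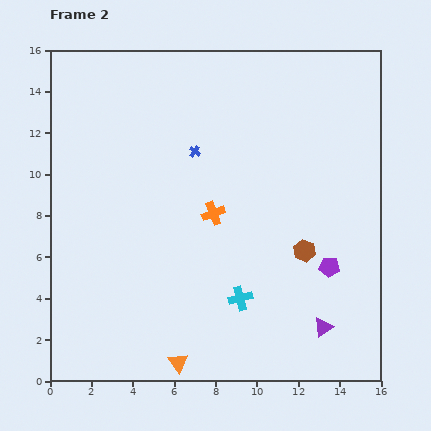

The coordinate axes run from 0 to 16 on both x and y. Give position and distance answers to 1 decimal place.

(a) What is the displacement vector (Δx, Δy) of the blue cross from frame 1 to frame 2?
(-3.6, -3.6)

The blue cross was at (10.6, 14.7) in frame 1 and (7.0, 11.1) in frame 2.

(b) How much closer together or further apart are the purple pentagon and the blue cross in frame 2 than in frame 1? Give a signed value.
-4.5

Distance in frame 1: 13.1. Distance in frame 2: 8.6.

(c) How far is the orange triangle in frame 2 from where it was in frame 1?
2.2

The orange triangle moved from (8.4, 1.2) to (6.2, 0.9), a distance of √(2.2² + 0.3²) ≈ 2.2.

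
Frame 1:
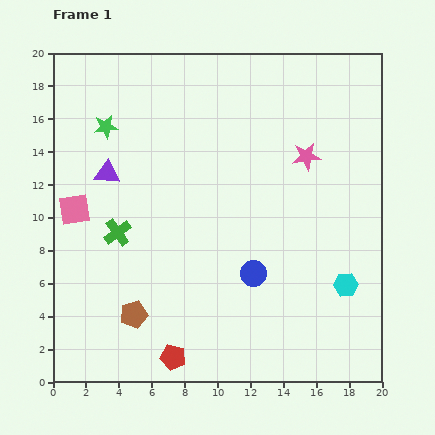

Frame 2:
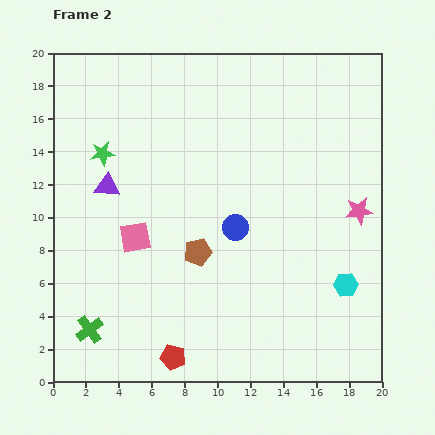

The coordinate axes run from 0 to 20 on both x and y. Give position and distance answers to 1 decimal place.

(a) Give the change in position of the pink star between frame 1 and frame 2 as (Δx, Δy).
(3.2, -3.3)

The pink star was at (15.4, 13.7) in frame 1 and (18.6, 10.4) in frame 2.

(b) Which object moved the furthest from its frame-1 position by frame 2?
the green cross

(moved 6.1; next 5.4)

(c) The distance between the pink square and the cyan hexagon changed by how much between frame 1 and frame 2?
-4.0

Distance in frame 1: 17.1. Distance in frame 2: 13.1.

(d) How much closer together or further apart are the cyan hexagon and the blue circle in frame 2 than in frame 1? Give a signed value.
+2.0

Distance in frame 1: 5.6. Distance in frame 2: 7.6.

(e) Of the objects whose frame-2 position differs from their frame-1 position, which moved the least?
the purple triangle

(moved 0.8)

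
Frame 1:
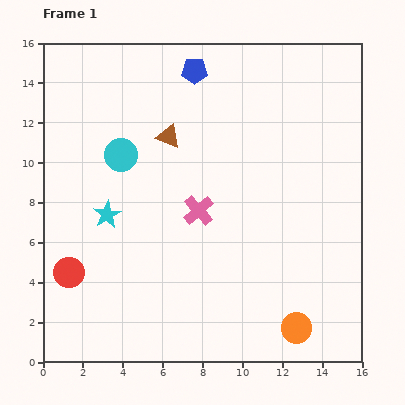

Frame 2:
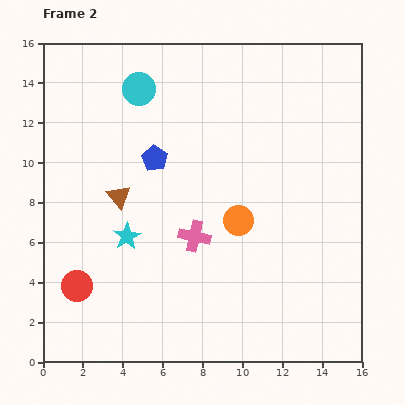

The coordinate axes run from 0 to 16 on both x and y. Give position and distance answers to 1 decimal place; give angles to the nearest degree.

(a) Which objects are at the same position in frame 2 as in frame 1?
none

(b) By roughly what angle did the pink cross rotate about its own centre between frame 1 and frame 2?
36° counter-clockwise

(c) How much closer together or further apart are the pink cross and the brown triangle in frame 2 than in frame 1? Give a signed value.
+0.3

Distance in frame 1: 4.0. Distance in frame 2: 4.3.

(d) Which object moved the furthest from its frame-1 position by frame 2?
the orange circle

(moved 6.1; next 4.8)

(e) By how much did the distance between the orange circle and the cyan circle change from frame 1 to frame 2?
-4.1

Distance in frame 1: 12.4. Distance in frame 2: 8.3.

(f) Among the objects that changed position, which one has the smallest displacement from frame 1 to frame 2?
the red circle

(moved 0.8)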